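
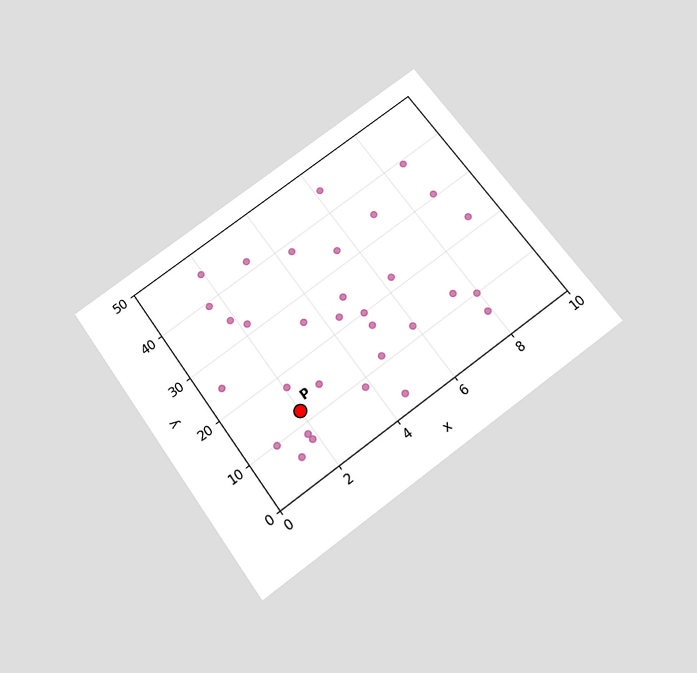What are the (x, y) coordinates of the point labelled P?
(2, 12.5)

The chart is tilted about 36° counter-clockwise and viewed slightly from below. Following the gridlines from P to each axis, P sits at (2, 12.5).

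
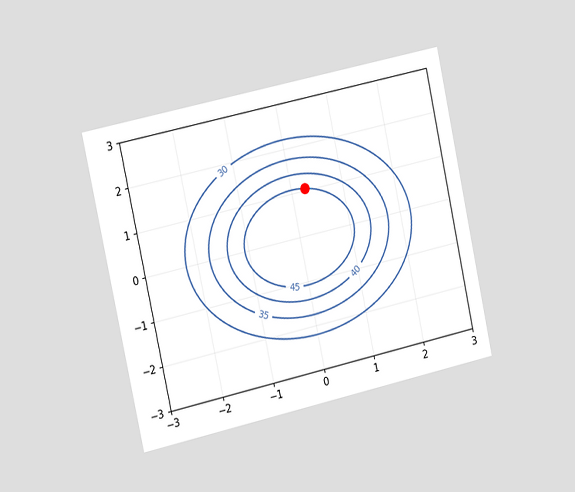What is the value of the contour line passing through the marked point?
45

The chart is tilted about 12° counter-clockwise and viewed slightly from the left. The marked point sits on the contour labelled 45.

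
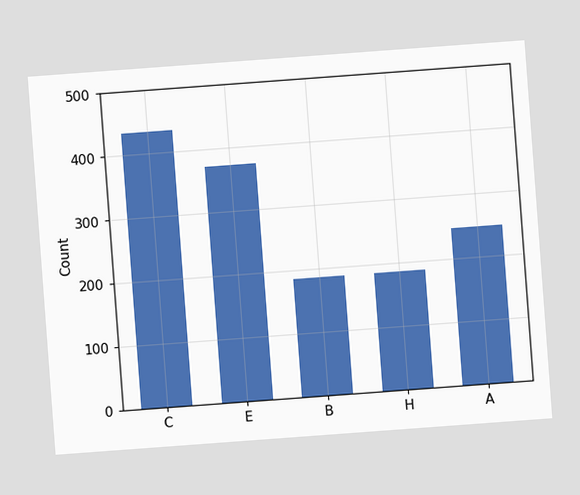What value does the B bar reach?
186

The chart is tilted about 4° counter-clockwise. Reading along the chart's y-axis, the B bar reaches 186.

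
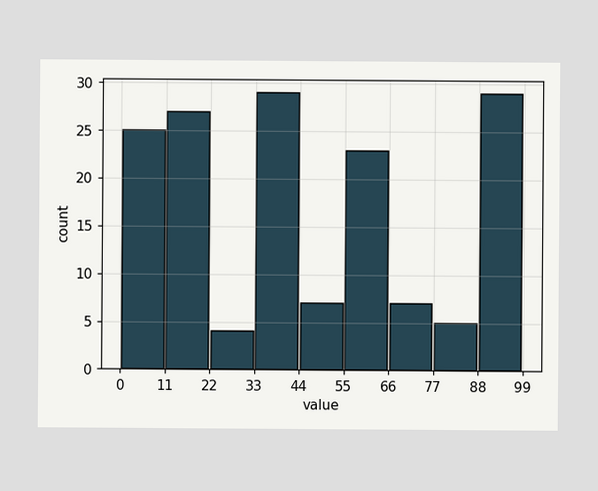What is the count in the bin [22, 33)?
4

The [22, 33) bin has height 4.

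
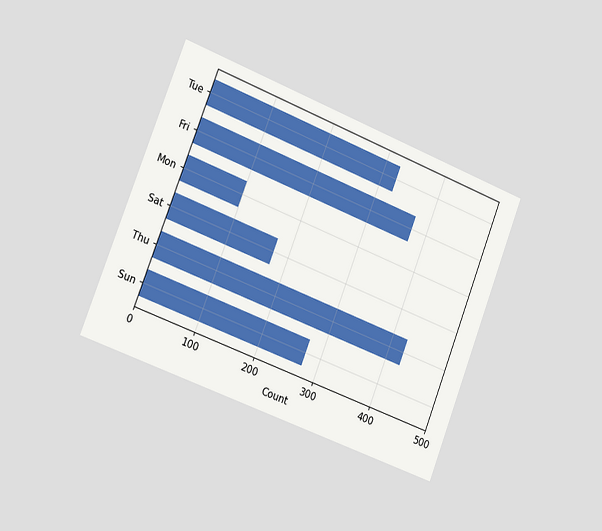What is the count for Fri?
The chart is tilted about 21° clockwise and viewed slightly from the left. Reading along the chart's x-axis, the Fri bar reaches 375.

375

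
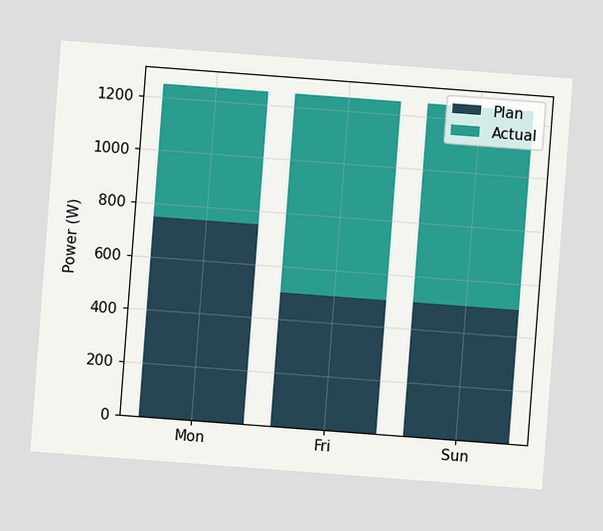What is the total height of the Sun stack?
1250W

The chart is tilted about 4° clockwise. The Sun stack's top reaches 1250W on the y-axis.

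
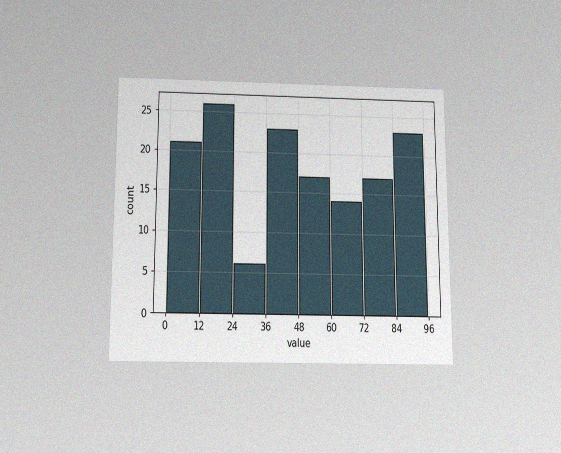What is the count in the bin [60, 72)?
The chart is viewed slightly from below, with some photo noise. The [60, 72) bin has height 14.

14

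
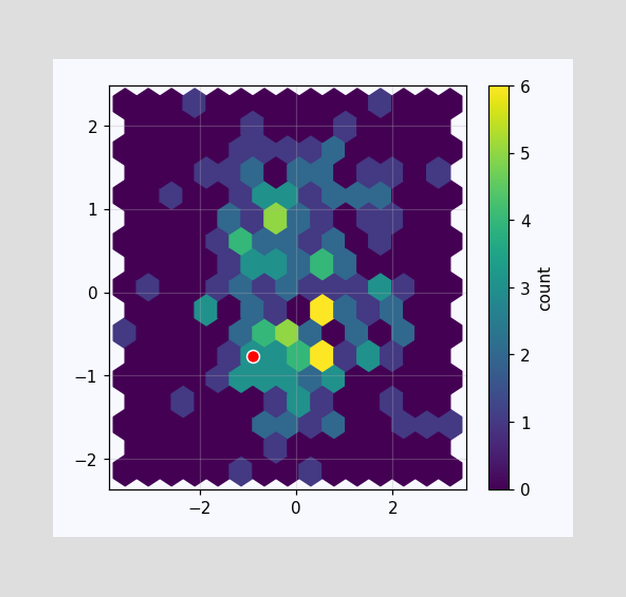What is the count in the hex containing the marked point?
3

The marked hex reads 3 on the colorbar.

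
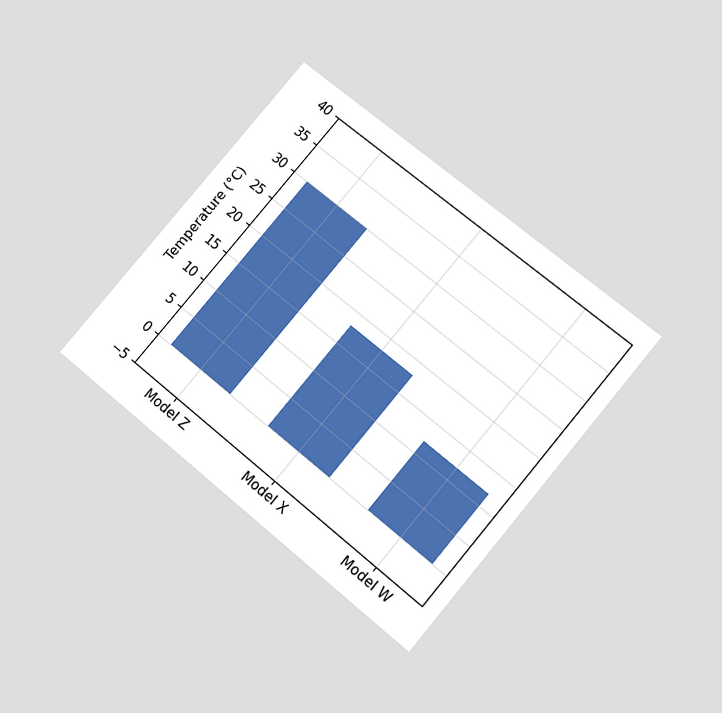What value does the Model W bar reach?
The chart is tilted about 40° clockwise and viewed slightly from below. Reading along the chart's y-axis, the Model W bar reaches 12°C.

12°C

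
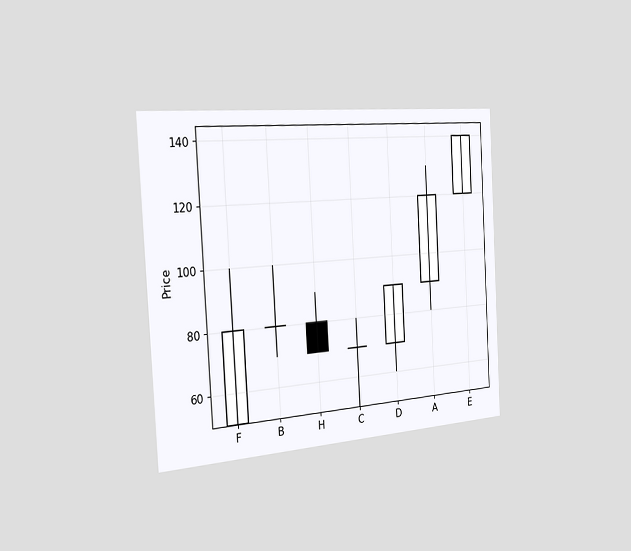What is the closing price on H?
The chart is tilted about 3° counter-clockwise and viewed slightly from the left. The H candle closes at 70.

70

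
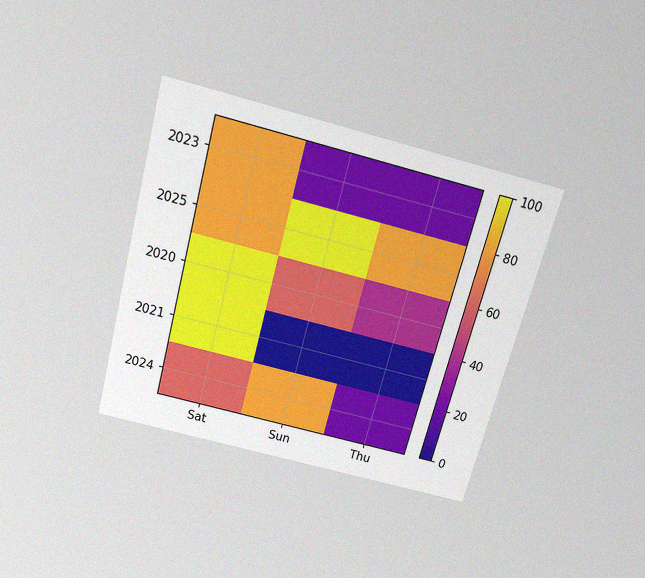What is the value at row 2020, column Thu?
The chart is tilted about 15° clockwise and viewed slightly from above, with some photo noise. Matching cell (2020, Thu) against the colorbar gives 40.

40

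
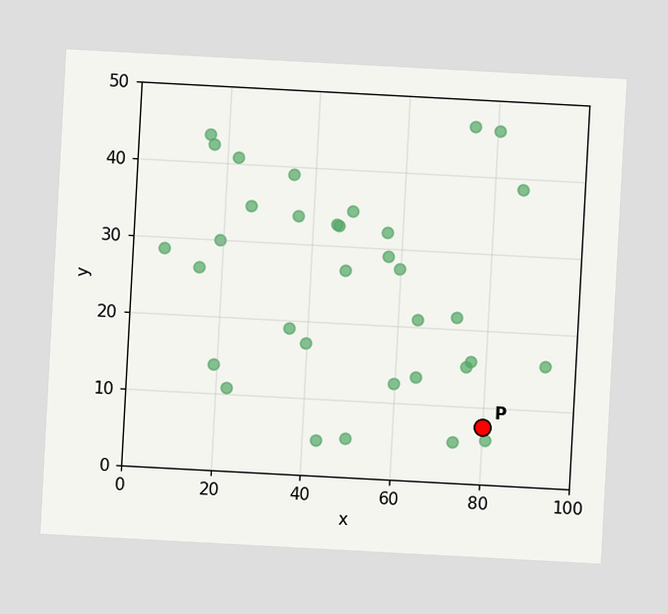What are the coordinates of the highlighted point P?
(80, 7.5)

The chart is tilted about 3° clockwise. Following the gridlines from P to each axis, P sits at (80, 7.5).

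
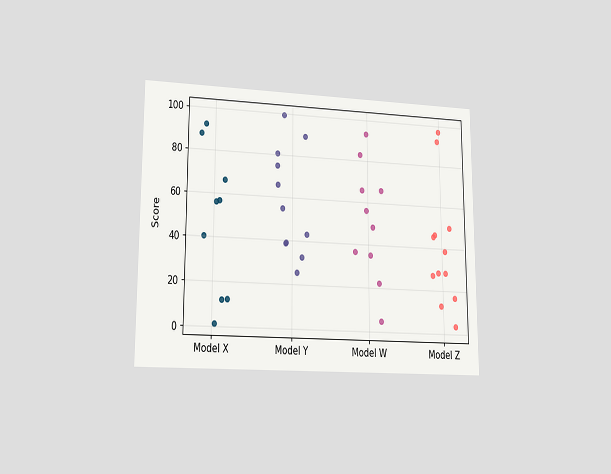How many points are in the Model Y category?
11

The chart is viewed at a slight angle. Counting the markers in the Model Y column gives 11.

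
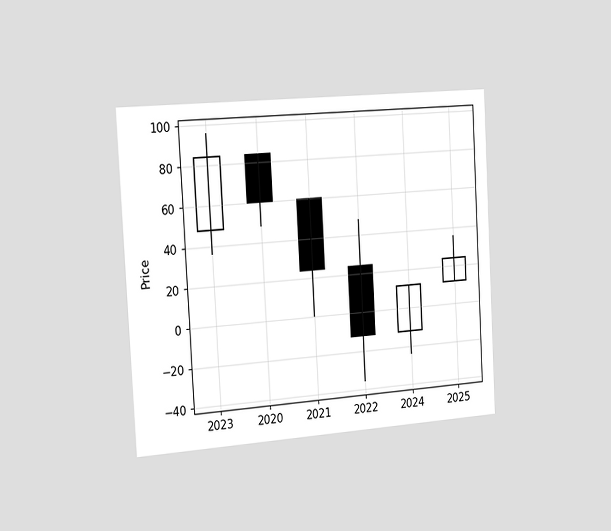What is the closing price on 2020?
60

The chart is tilted about 3° counter-clockwise and viewed slightly from the left. The 2020 candle closes at 60.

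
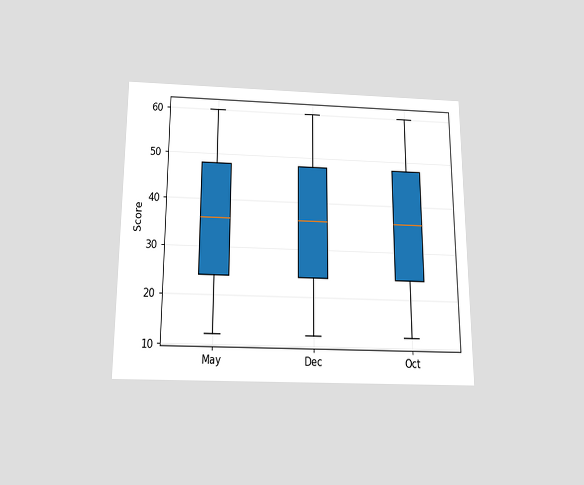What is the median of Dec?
The chart is viewed slightly from below. The median line in the Dec box sits at 36.

36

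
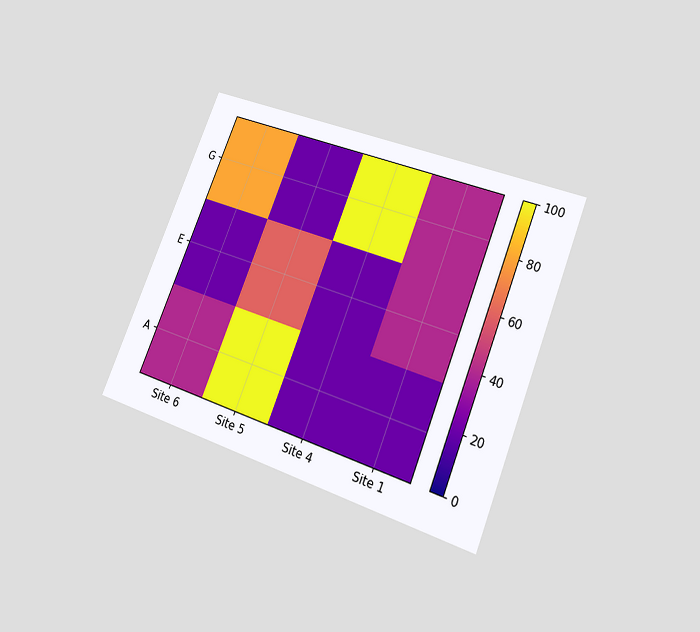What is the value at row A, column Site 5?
The chart is tilted about 22° clockwise and viewed at a slight angle. Matching cell (A, Site 5) against the colorbar gives 100.

100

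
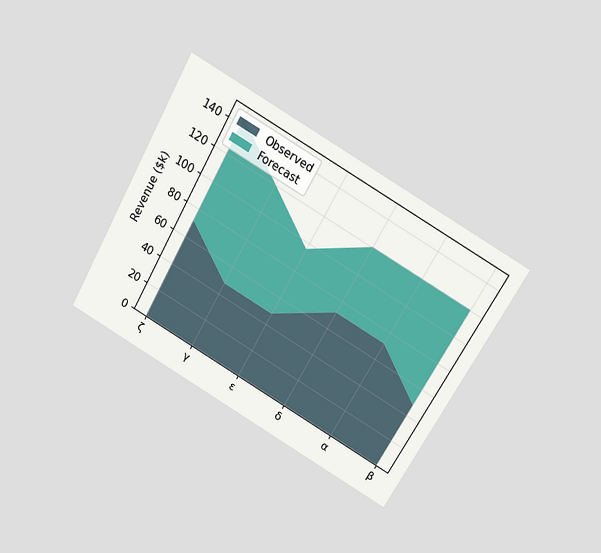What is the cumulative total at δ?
$120k

The chart is tilted about 30° clockwise and viewed slightly from above. The stacked total at δ reaches $120k.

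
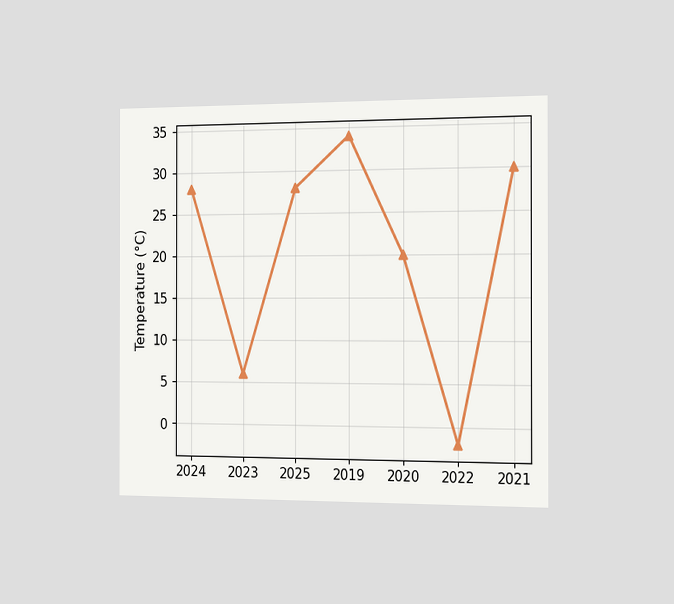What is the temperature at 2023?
The chart is viewed slightly from the right. At 2023, the line is at 6°C.

6°C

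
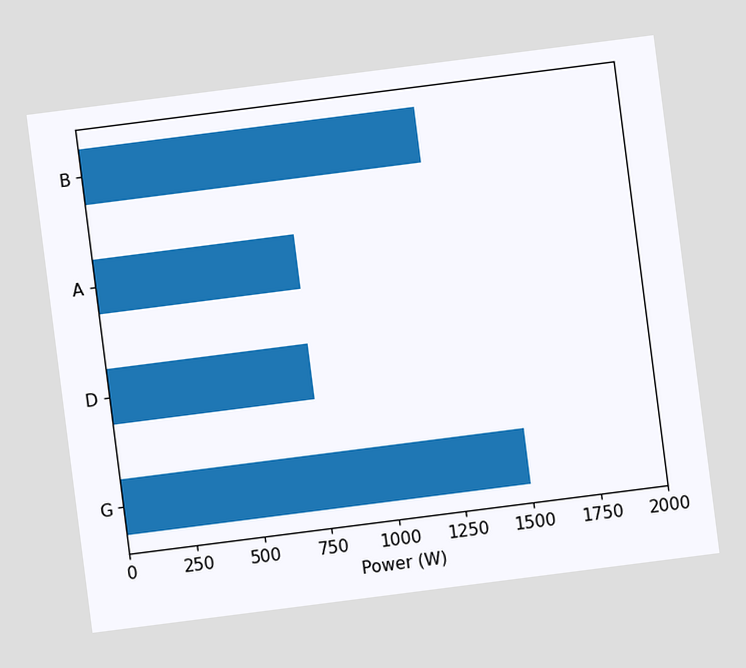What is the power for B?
The chart is tilted about 7° counter-clockwise. Reading along the chart's x-axis, the B bar reaches 1250W.

1250W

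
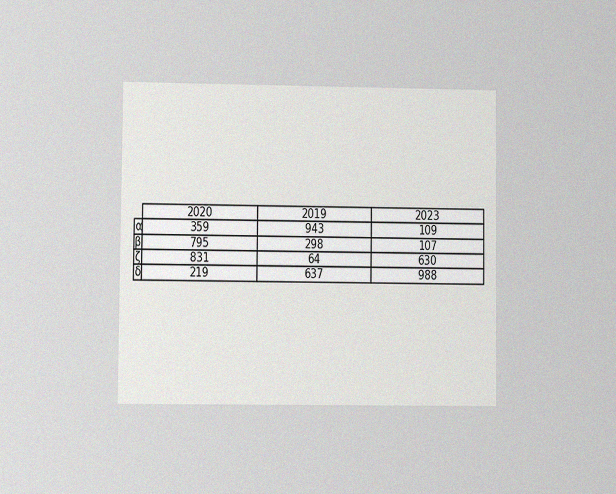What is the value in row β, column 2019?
298

The chart is viewed at a slight angle, with some photo noise. The (β, 2019) cell reads 298.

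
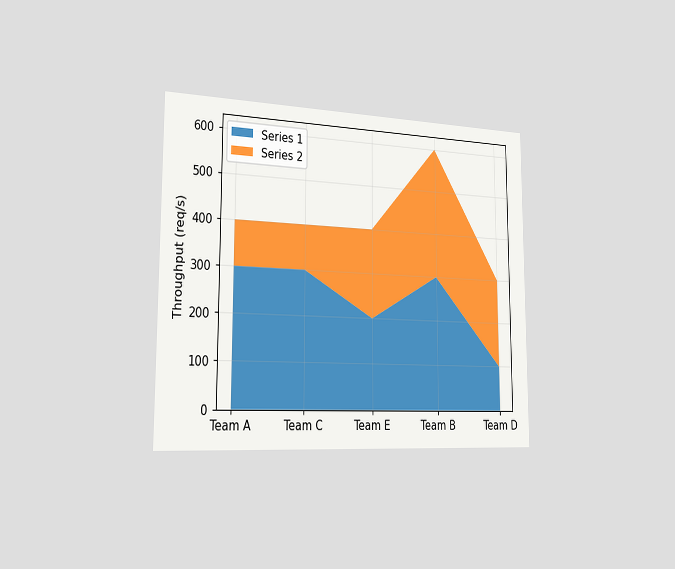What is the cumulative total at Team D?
The chart is viewed slightly from the left. The stacked total at Team D reaches 300req/s.

300req/s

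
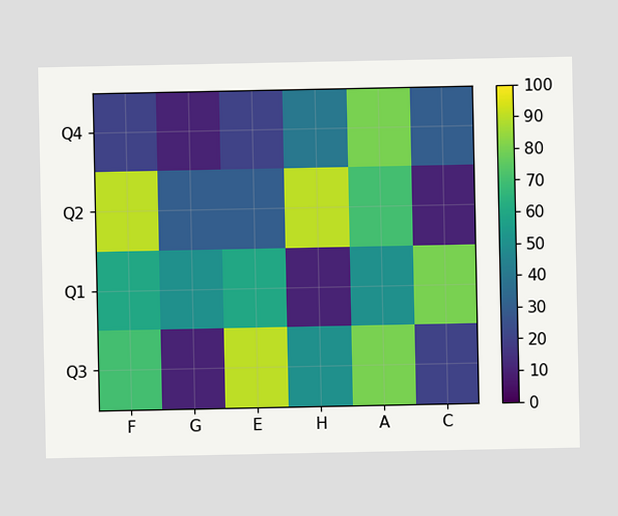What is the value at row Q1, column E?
Matching cell (Q1, E) against the colorbar gives 60.

60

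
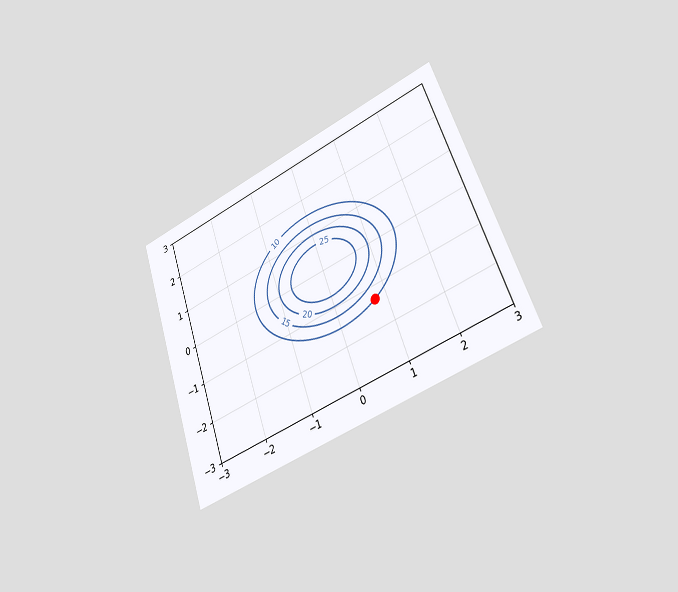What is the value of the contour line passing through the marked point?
The chart is tilted about 19° counter-clockwise and viewed slightly from the right. The marked point sits on the contour labelled 10.

10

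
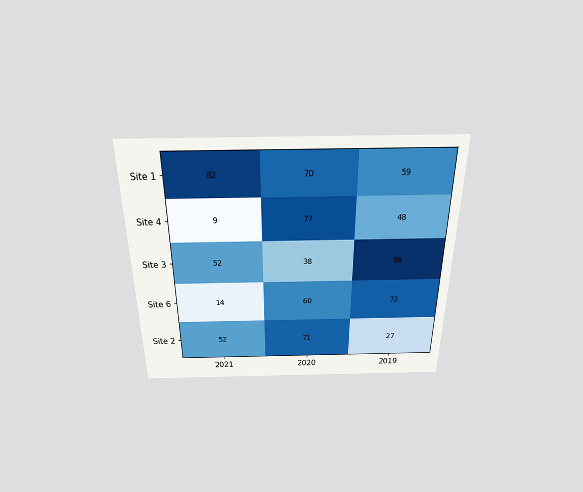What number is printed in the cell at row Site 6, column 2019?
The chart is viewed slightly from above. The (Site 6, 2019) cell reads 72.

72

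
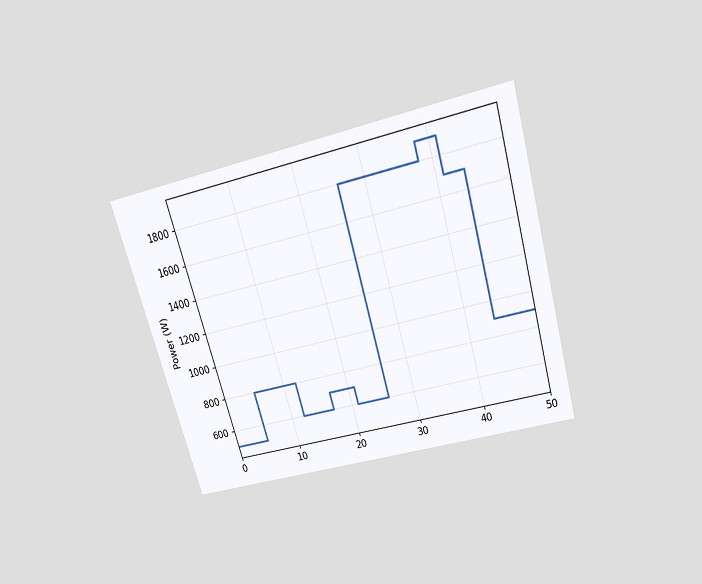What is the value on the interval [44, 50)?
The chart is tilted about 16° counter-clockwise and viewed slightly from above. On [44, 50) the step sits at 900W.

900W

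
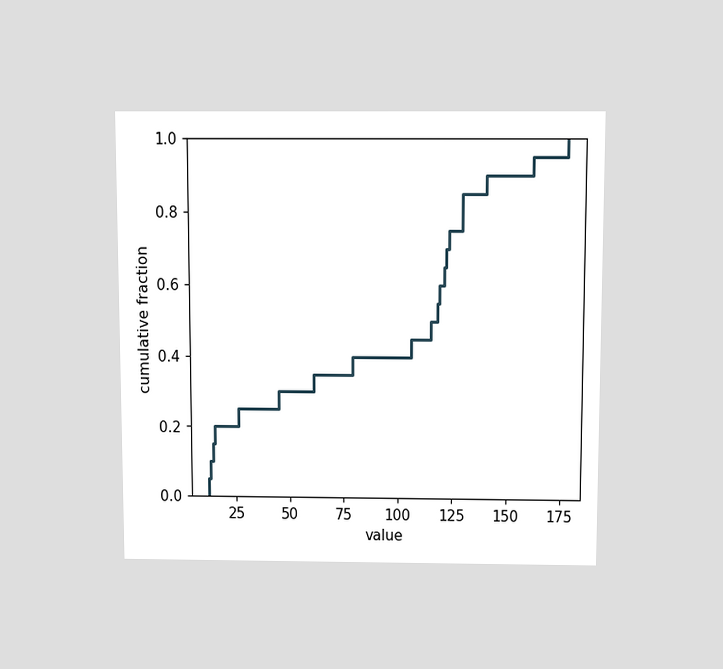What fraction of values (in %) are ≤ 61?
35%

The chart is viewed slightly from above. At x=61 the ECDF step is at 35%.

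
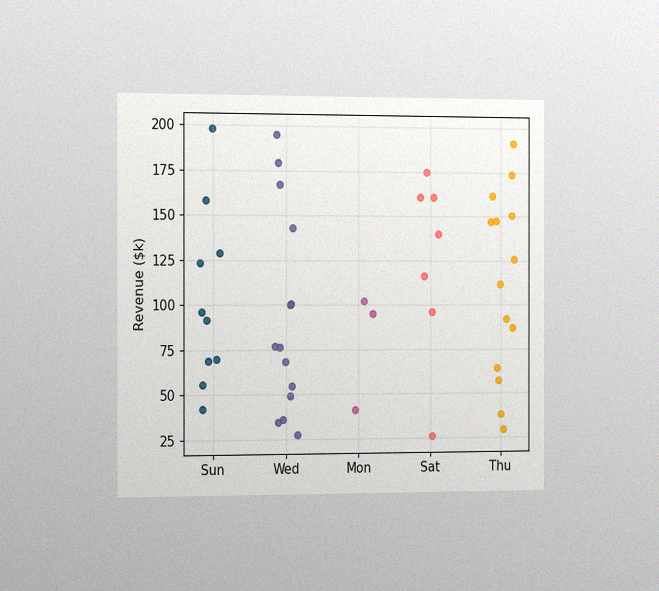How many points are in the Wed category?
14

The chart is viewed slightly from the left, with some photo noise. Counting the markers in the Wed column gives 14.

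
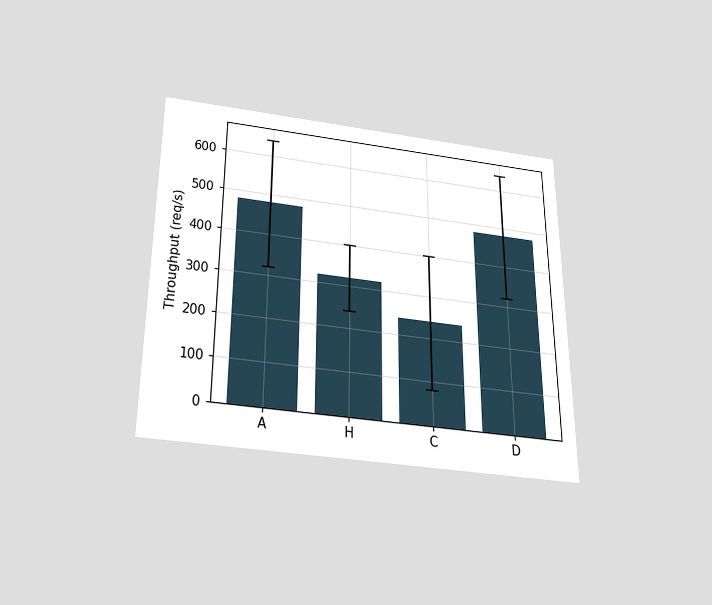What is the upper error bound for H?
400req/s

The chart is viewed slightly from below. The H bar's upper whisker reaches 400req/s.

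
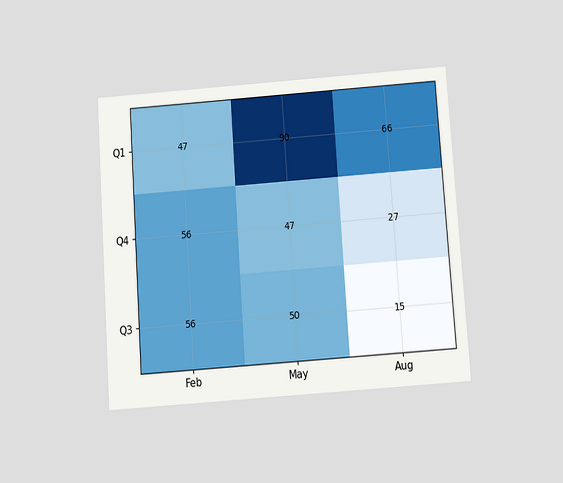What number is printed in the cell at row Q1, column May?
90

The chart is tilted about 4° counter-clockwise and viewed slightly from below. The (Q1, May) cell reads 90.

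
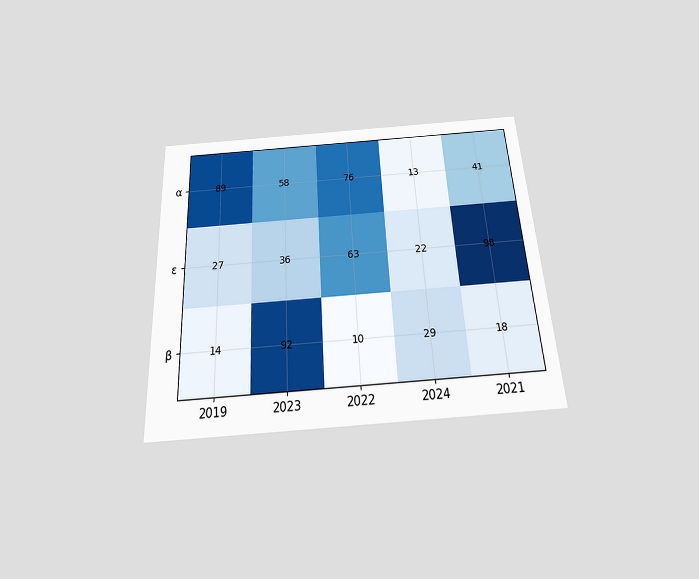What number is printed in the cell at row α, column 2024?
The chart is tilted about 3° counter-clockwise and viewed slightly from below. The (α, 2024) cell reads 13.

13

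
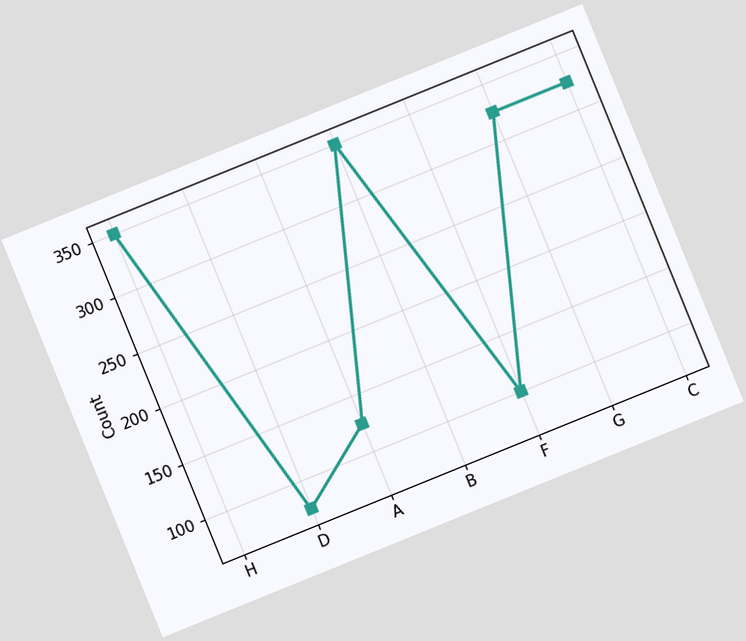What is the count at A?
125

The chart is tilted about 22° counter-clockwise. At A, the line is at 125.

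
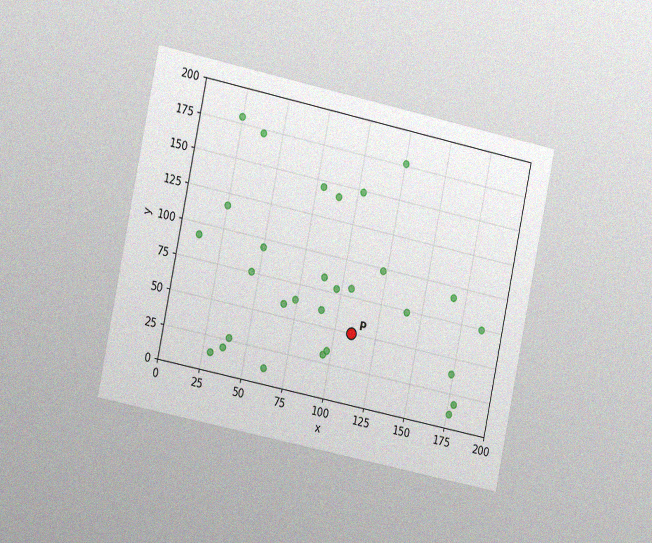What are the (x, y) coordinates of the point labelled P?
(110, 50)

The chart is tilted about 12° clockwise and viewed slightly from the left, with some photo noise. Following the gridlines from P to each axis, P sits at (110, 50).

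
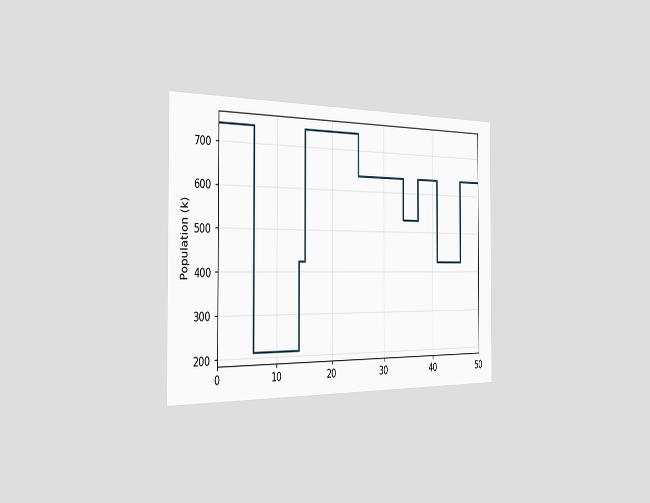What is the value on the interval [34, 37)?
530k

The chart is viewed slightly from the left. On [34, 37) the step sits at 530k.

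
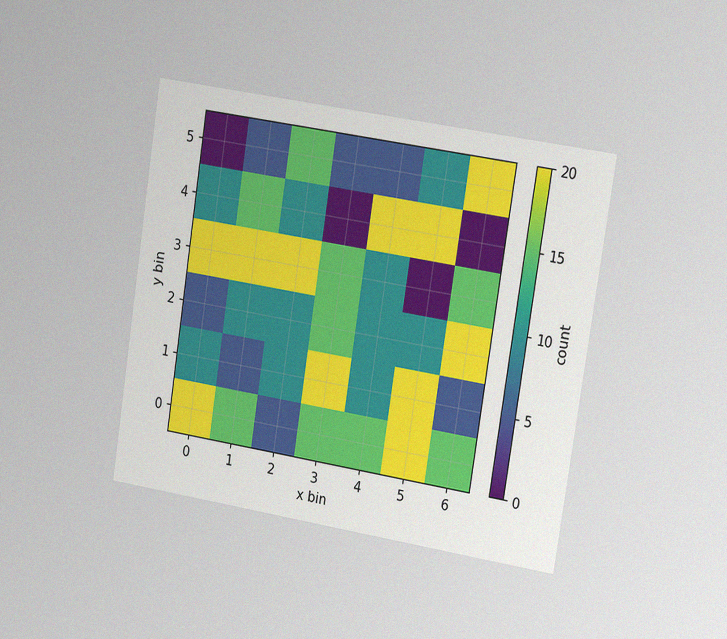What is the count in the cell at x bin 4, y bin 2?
10

The chart is tilted about 9° clockwise and viewed slightly from the right, with some photo noise. Matching the cell (4, 2) against the colorbar gives 10.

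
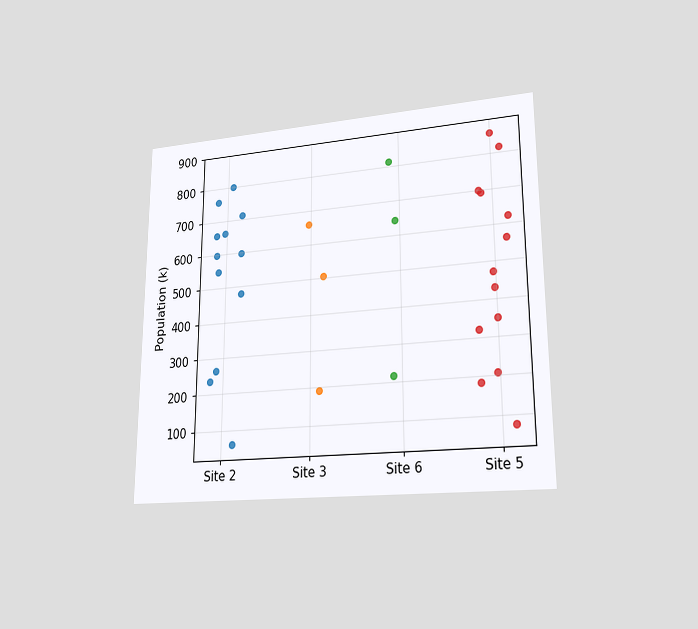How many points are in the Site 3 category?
3

The chart is viewed at a slight angle. Counting the markers in the Site 3 column gives 3.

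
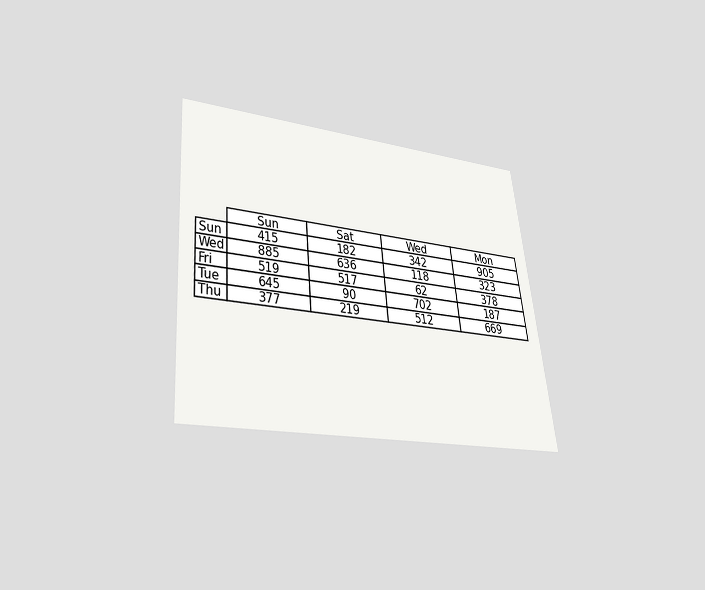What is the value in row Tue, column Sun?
645

The chart is tilted about 6° counter-clockwise and viewed slightly from below. The (Tue, Sun) cell reads 645.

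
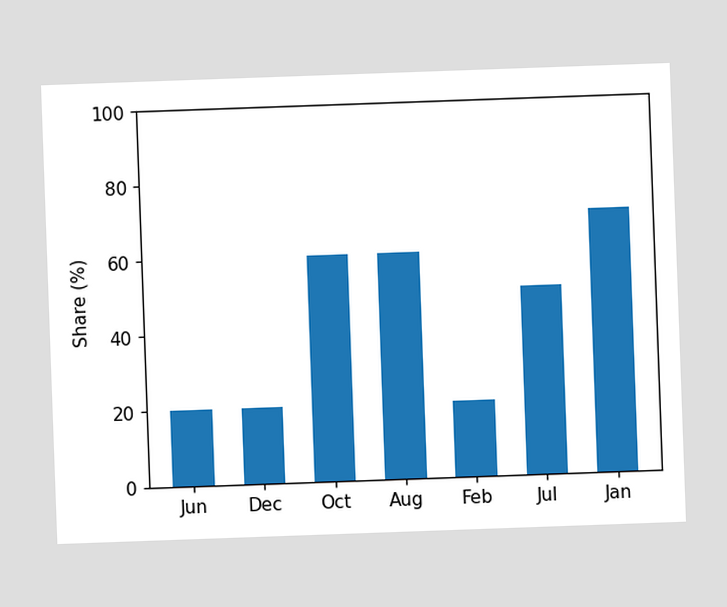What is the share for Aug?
60%

The chart is tilted about 2° counter-clockwise. Reading along the chart's y-axis, the Aug bar reaches 60%.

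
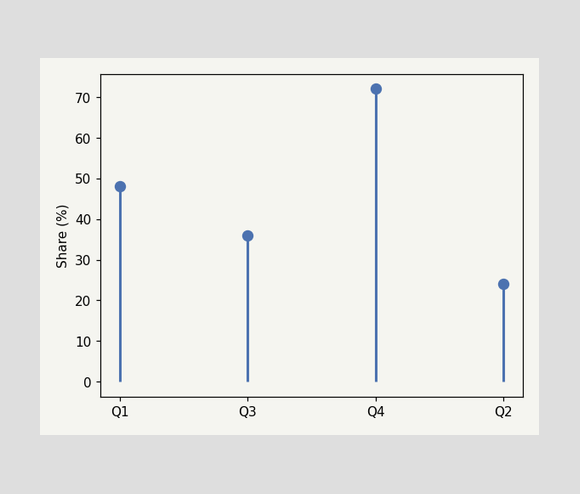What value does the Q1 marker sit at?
The Q1 marker sits at 48%.

48%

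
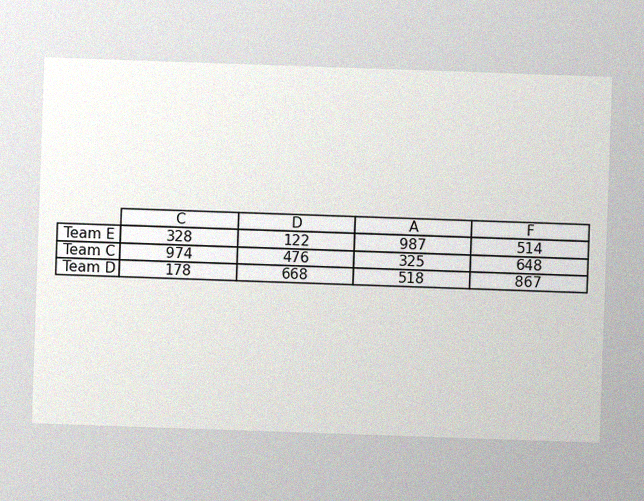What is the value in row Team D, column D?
668

The image has some photo noise and uneven lighting. The (Team D, D) cell reads 668.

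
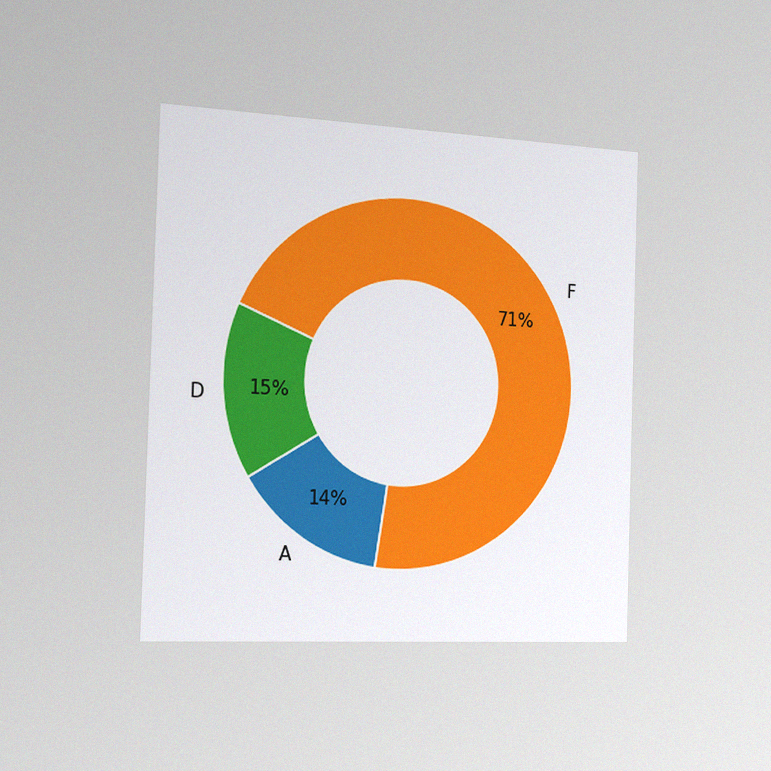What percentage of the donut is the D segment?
The chart is viewed slightly from the left, with some photo noise. The D segment takes up 15% of the ring.

15%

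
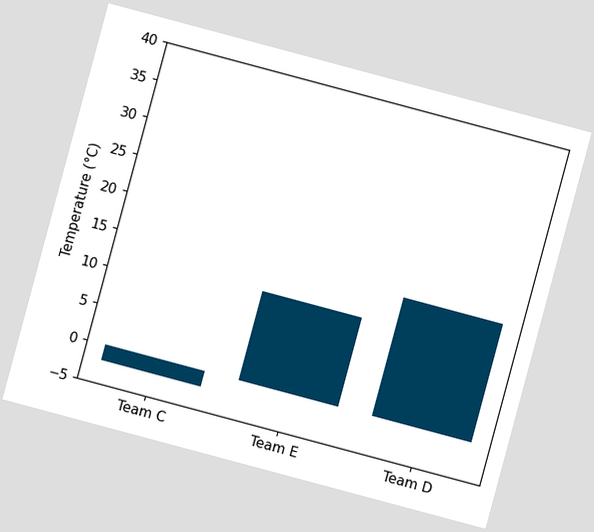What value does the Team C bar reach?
The chart is tilted about 15° clockwise. Reading along the chart's y-axis, the Team C bar reaches -2°C.

-2°C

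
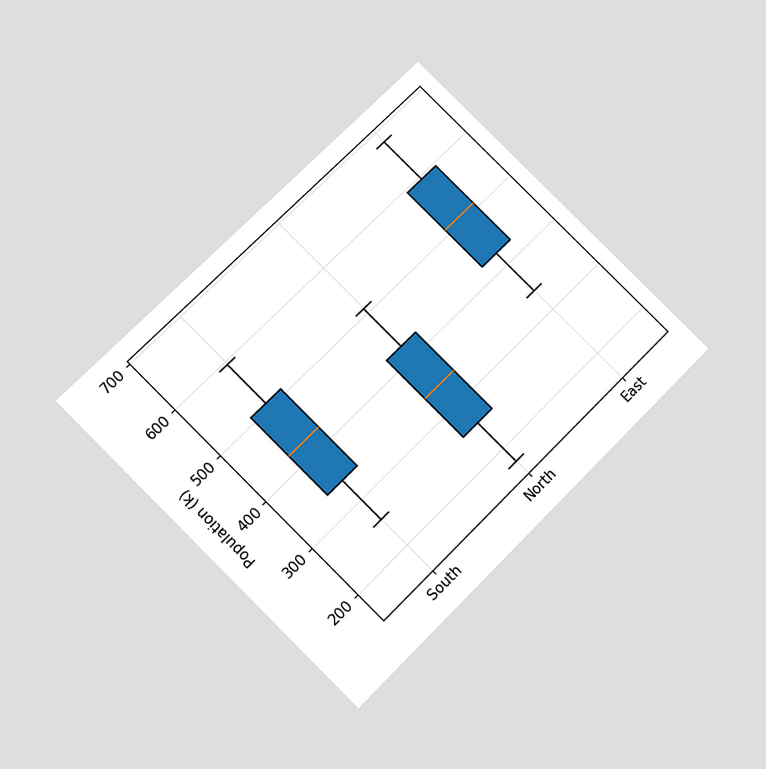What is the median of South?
425k

The chart is tilted about 45° counter-clockwise and viewed slightly from below. The median line in the South box sits at 425k.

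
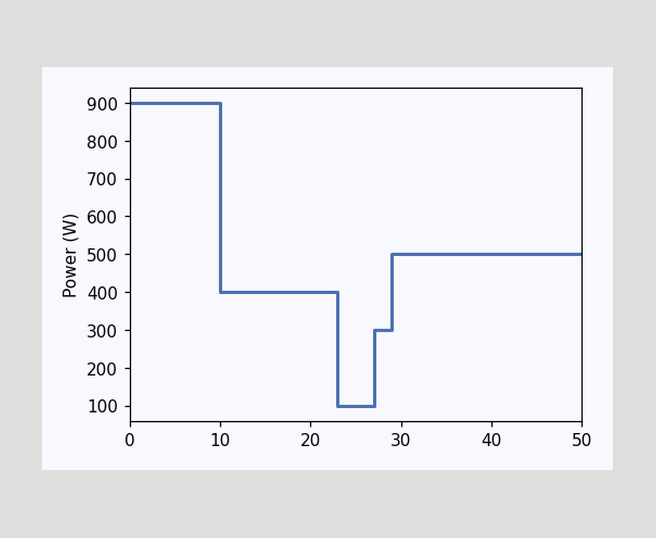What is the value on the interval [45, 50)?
500W

On [45, 50) the step sits at 500W.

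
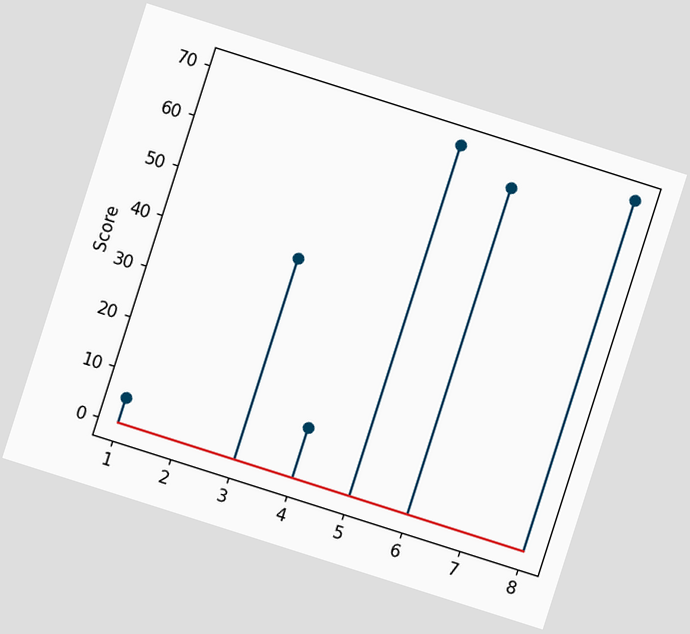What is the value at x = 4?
The chart is tilted about 18° clockwise. The stem at x=4 reaches 10.

10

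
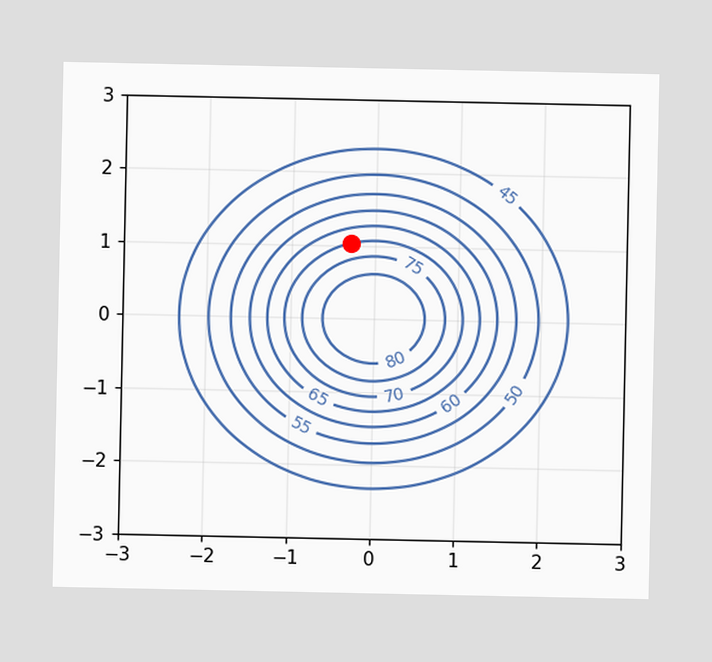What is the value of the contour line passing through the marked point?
The marked point sits on the contour labelled 70.

70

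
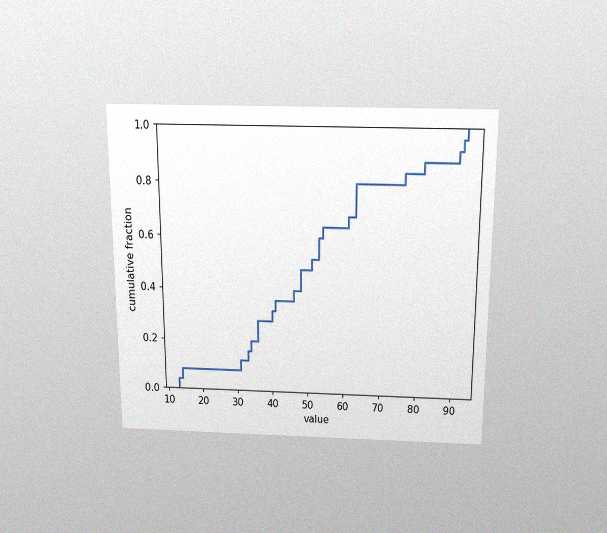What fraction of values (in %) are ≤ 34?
20%

The chart is viewed slightly from above, with some photo noise. At x=34 the ECDF step is at 20%.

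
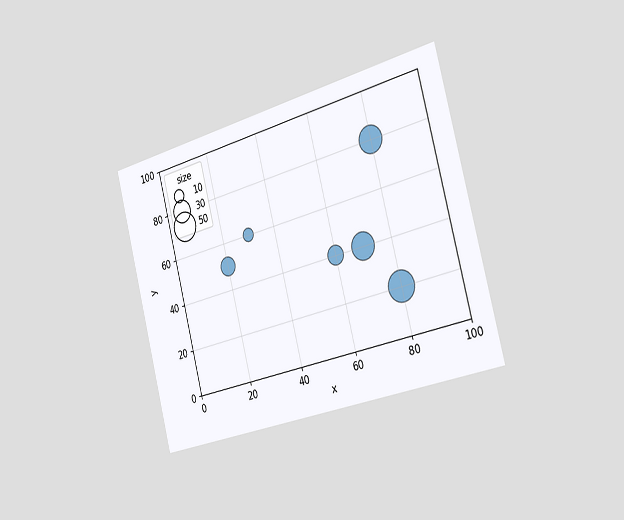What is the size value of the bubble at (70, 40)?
40

The chart is tilted about 15° counter-clockwise and viewed slightly from the right. Matching the bubble at (70, 40) against the size legend gives 40.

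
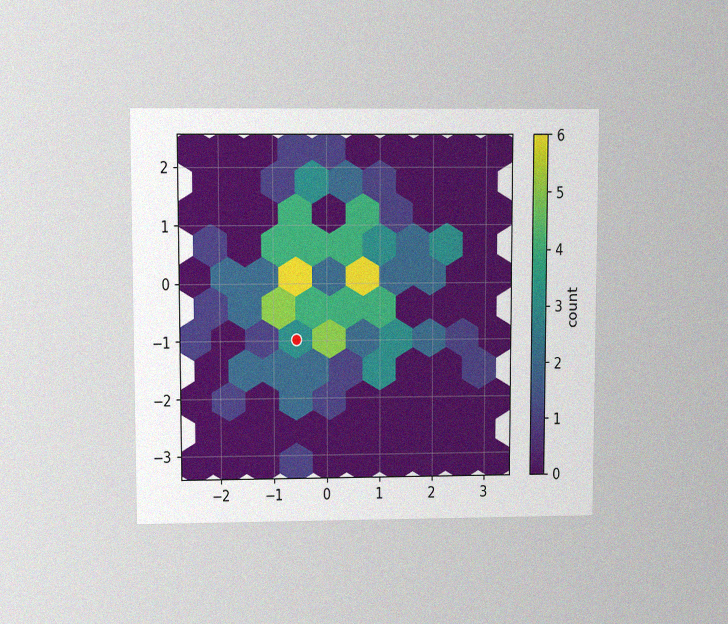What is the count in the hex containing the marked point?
The chart is viewed at a slight angle, with some photo noise. The marked hex reads 3 on the colorbar.

3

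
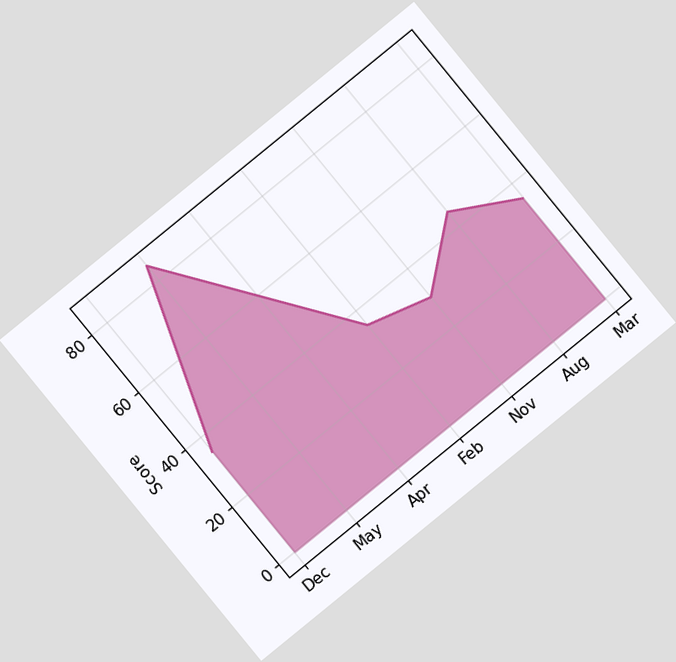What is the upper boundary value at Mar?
The chart is tilted about 39° counter-clockwise. At Mar the upper boundary is at 35.

35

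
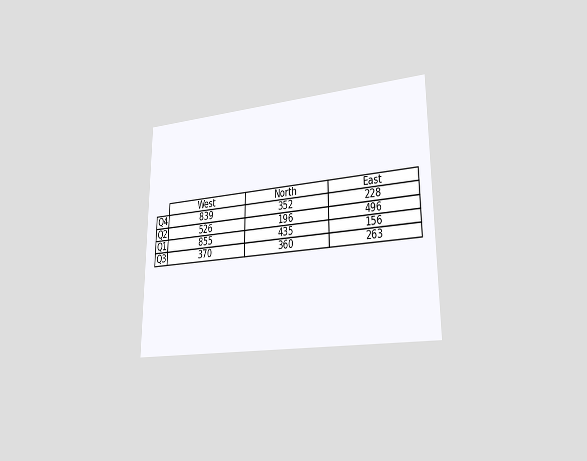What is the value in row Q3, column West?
The chart is viewed slightly from the right. The (Q3, West) cell reads 370.

370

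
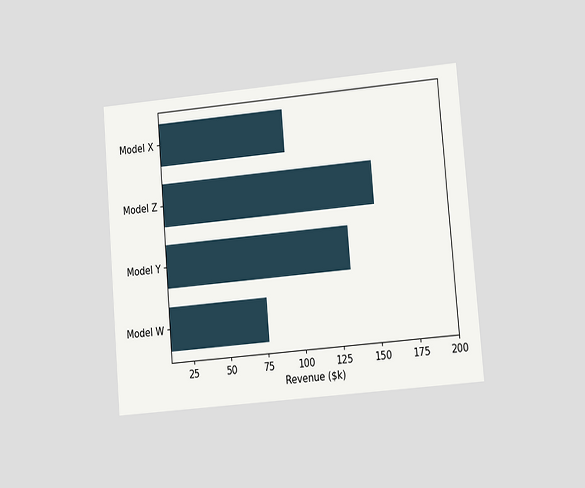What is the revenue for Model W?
$76k

The chart is tilted about 5° counter-clockwise and viewed at a slight angle. Reading along the chart's x-axis, the Model W bar reaches $76k.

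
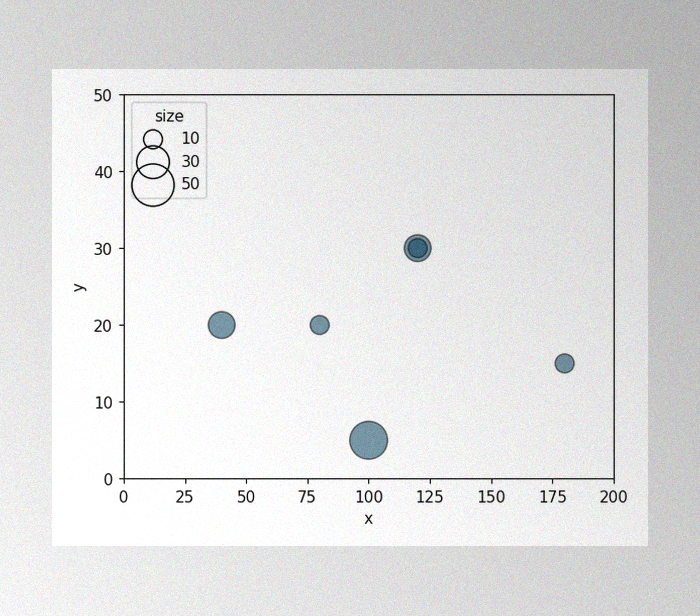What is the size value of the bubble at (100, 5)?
The image has some photo noise and uneven lighting. Matching the bubble at (100, 5) against the size legend gives 40.

40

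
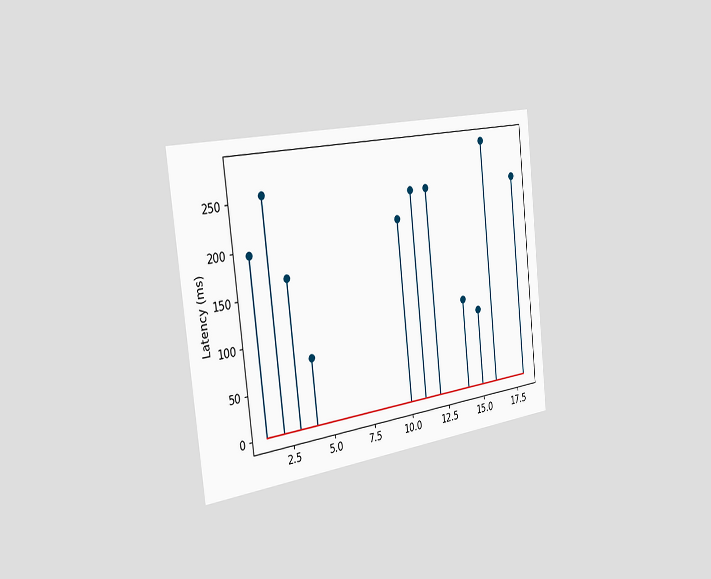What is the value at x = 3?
The chart is tilted about 6° counter-clockwise and viewed slightly from the left. The stem at x=3 reaches 165ms.

165ms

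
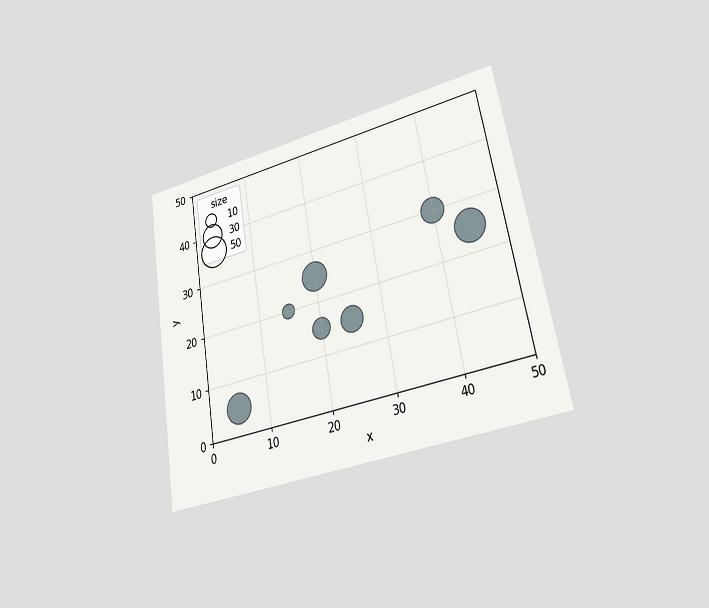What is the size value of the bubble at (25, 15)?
30

The chart is tilted about 10° counter-clockwise and viewed at a slight angle. Matching the bubble at (25, 15) against the size legend gives 30.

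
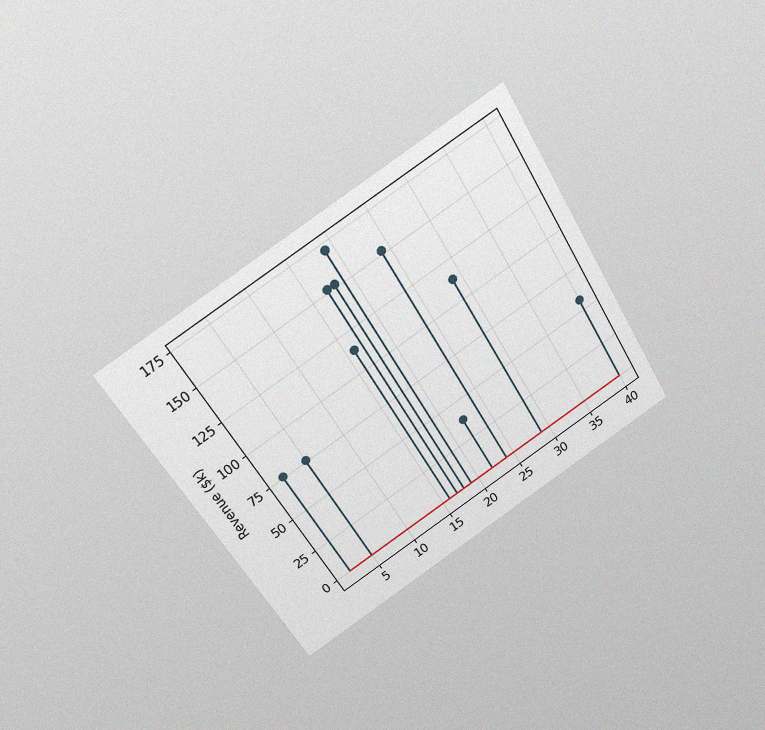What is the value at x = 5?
$76k

The chart is tilted about 32° counter-clockwise and viewed slightly from above, with some photo noise. The stem at x=5 reaches $76k.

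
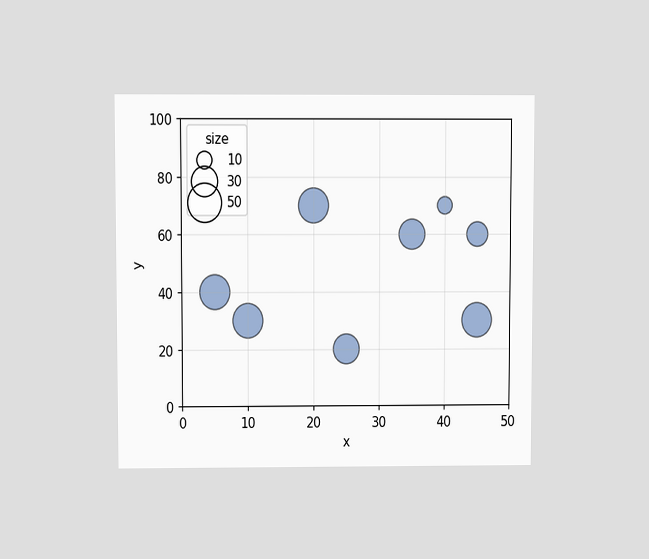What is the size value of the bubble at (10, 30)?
The chart is viewed at a slight angle. Matching the bubble at (10, 30) against the size legend gives 40.

40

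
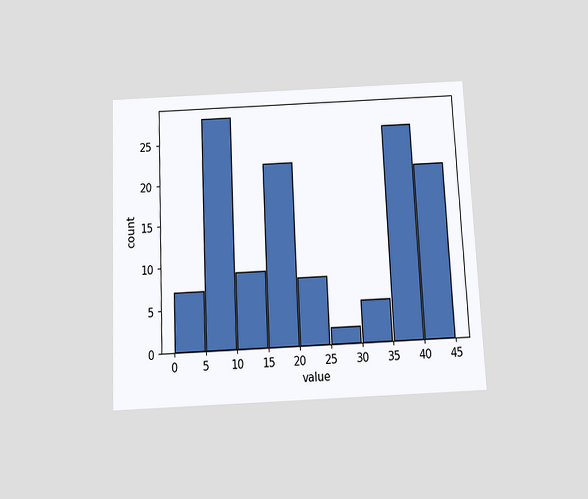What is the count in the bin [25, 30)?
2

The chart is tilted about 3° counter-clockwise and viewed slightly from below. The [25, 30) bin has height 2.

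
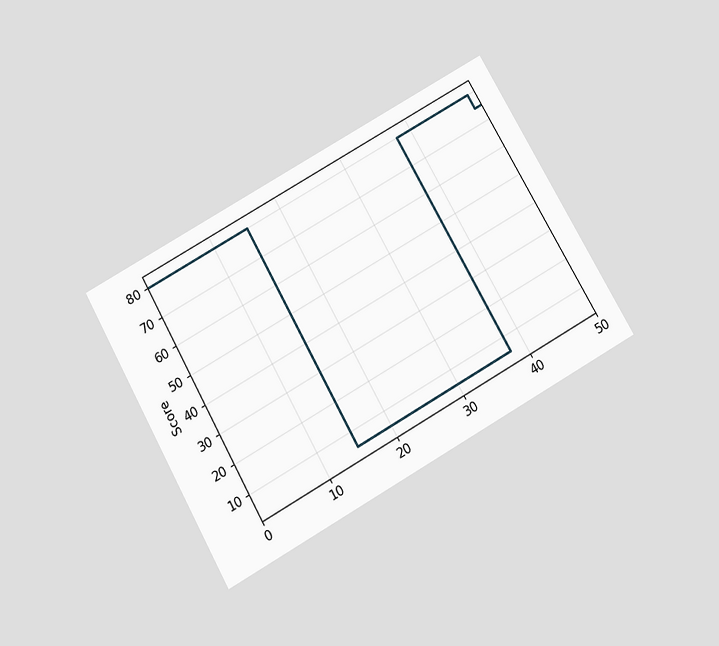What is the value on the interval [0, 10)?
The chart is tilted about 29° counter-clockwise and viewed slightly from below. On [0, 10) the step sits at 80.

80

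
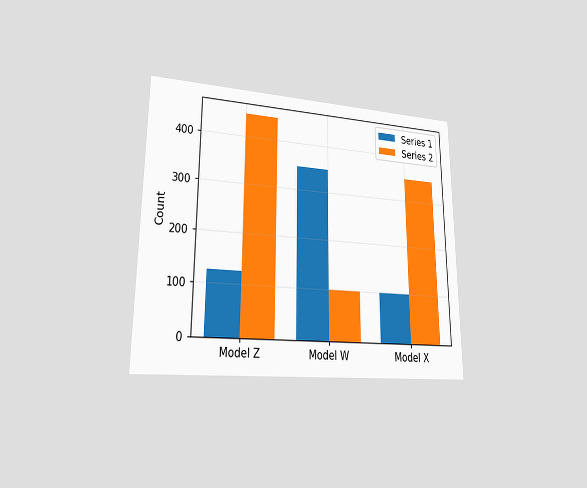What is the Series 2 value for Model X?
The chart is viewed at a slight angle. The Series 2 bar at Model X reaches 350 on the y-axis.

350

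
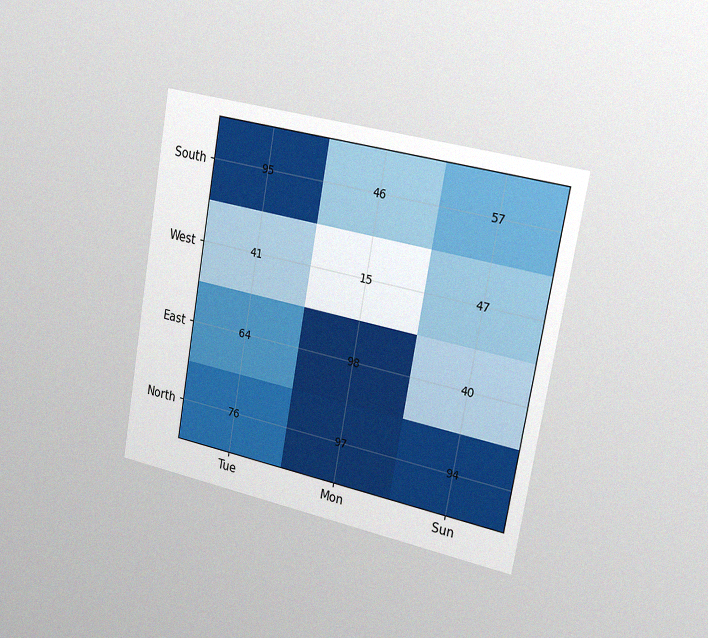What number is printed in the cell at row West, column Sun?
47

The chart is tilted about 10° clockwise and viewed slightly from the right, with some photo noise. The (West, Sun) cell reads 47.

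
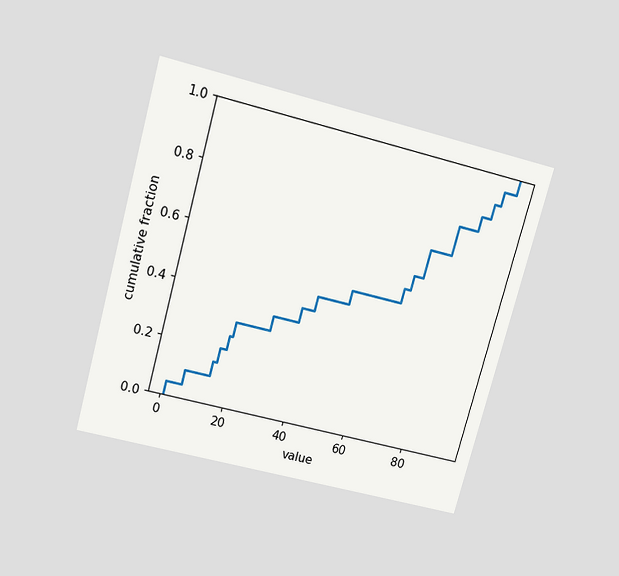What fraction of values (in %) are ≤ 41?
45%

The chart is tilted about 15° clockwise and viewed slightly from above. At x=41 the ECDF step is at 45%.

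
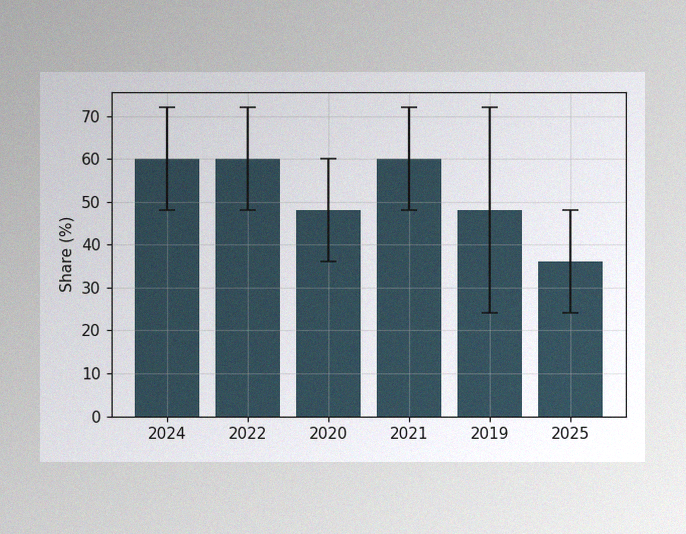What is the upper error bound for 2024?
72%

The image has some photo noise and uneven lighting. The 2024 bar's upper whisker reaches 72%.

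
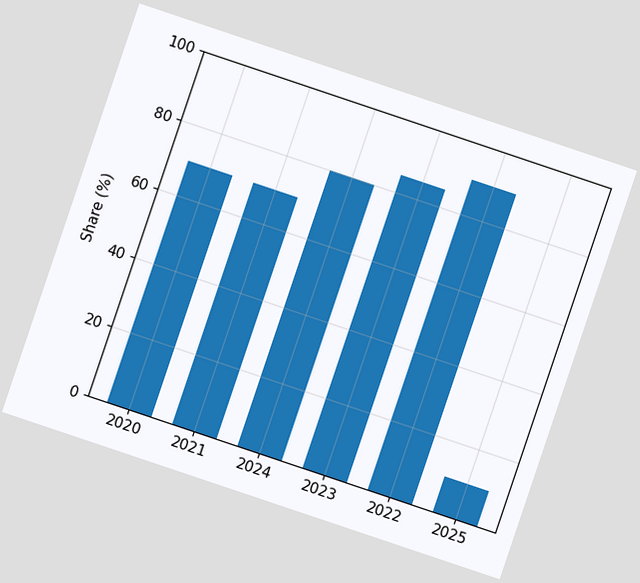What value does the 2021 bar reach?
The chart is tilted about 19° clockwise. Reading along the chart's y-axis, the 2021 bar reaches 70%.

70%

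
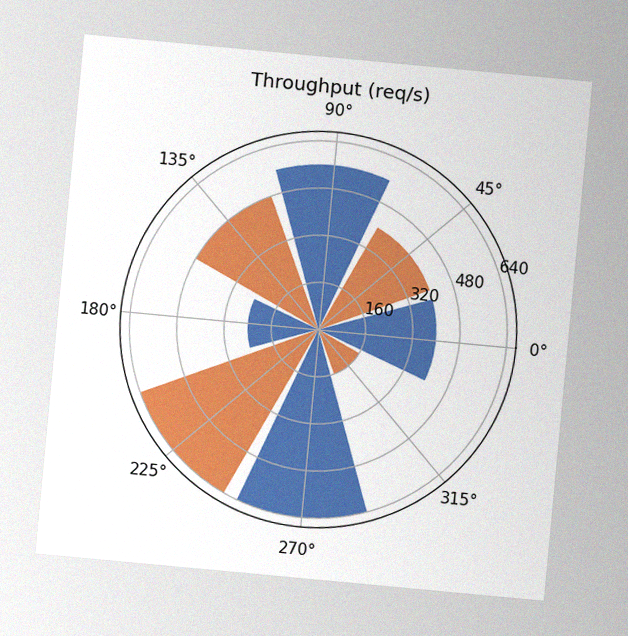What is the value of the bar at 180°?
The chart is tilted about 5° clockwise, with some photo noise. The bar at 180° reaches 240req/s on the radial axis.

240req/s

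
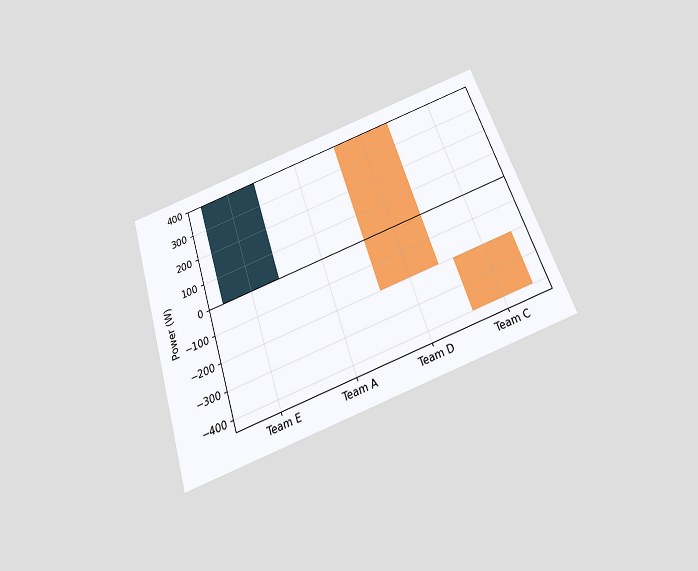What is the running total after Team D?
-200W

The chart is tilted about 18° counter-clockwise and viewed slightly from below. After Team D the running total reaches -200W.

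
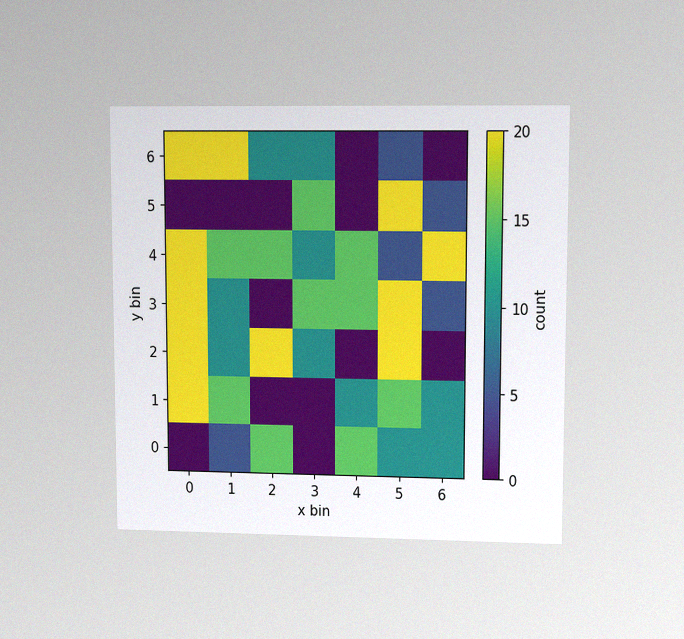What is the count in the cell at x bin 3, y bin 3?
15

The chart is viewed at a slight angle, with some photo noise. Matching the cell (3, 3) against the colorbar gives 15.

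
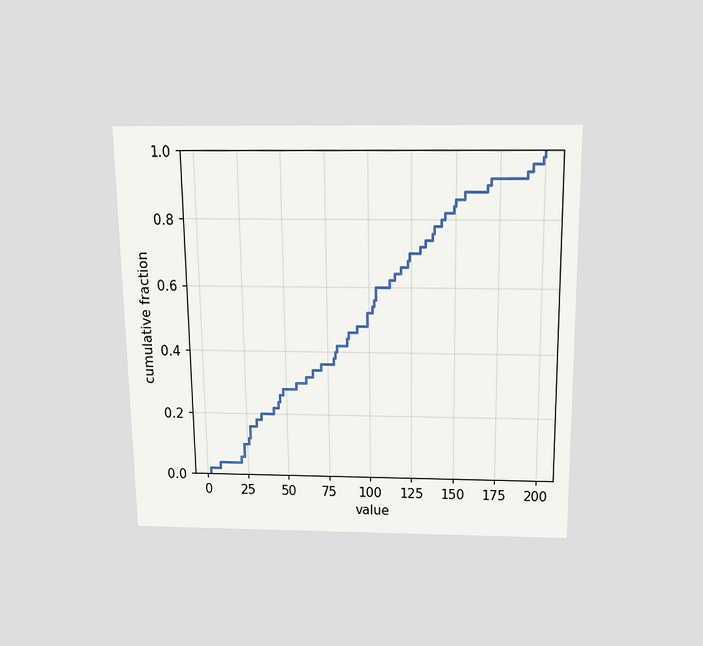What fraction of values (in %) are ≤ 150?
The chart is viewed slightly from above. At x=150 the ECDF step is at 86%.

86%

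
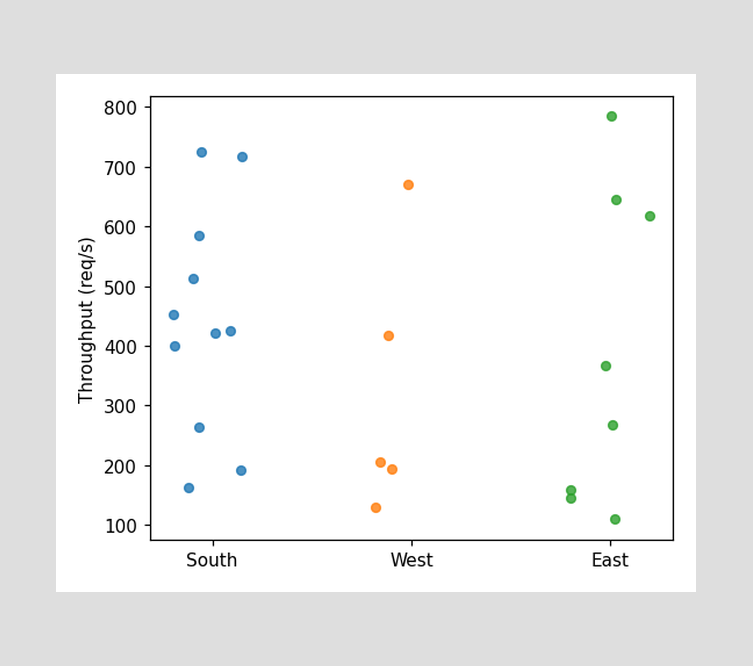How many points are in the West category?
5

Counting the markers in the West column gives 5.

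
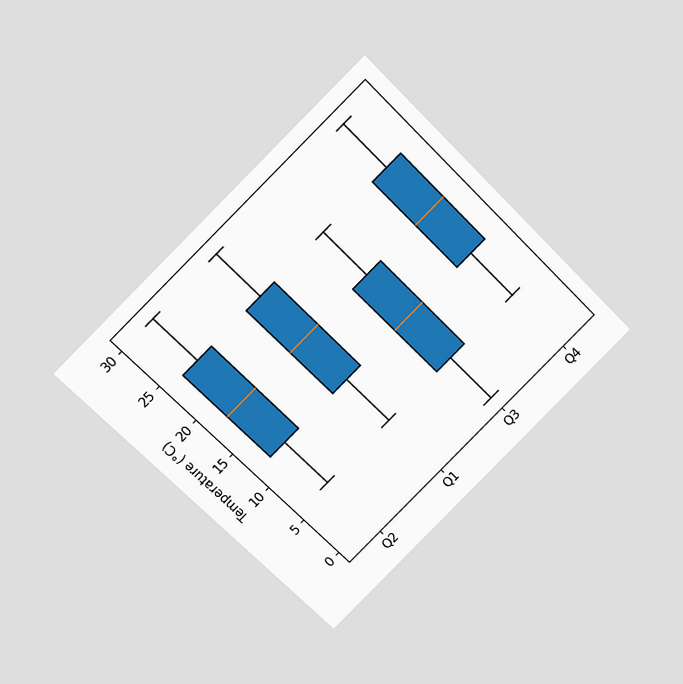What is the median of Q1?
18°C

The chart is tilted about 45° counter-clockwise and viewed at a slight angle. The median line in the Q1 box sits at 18°C.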